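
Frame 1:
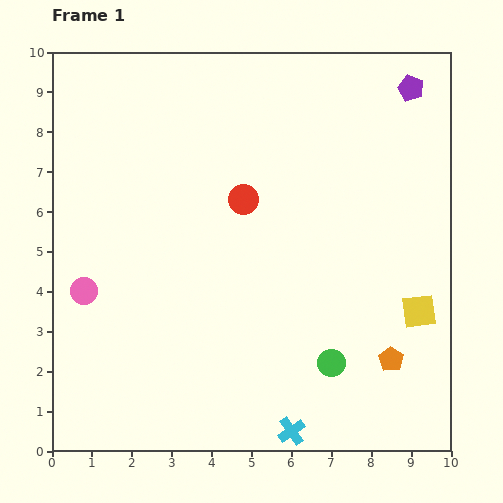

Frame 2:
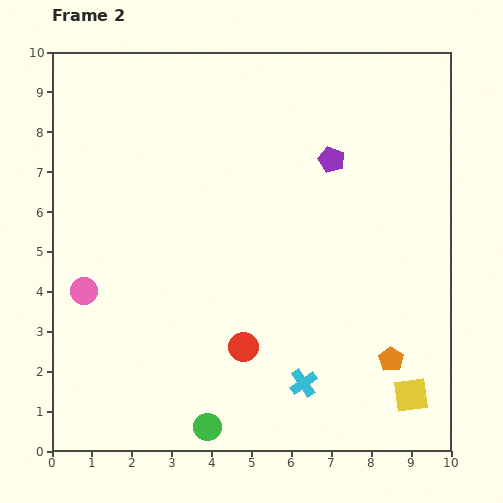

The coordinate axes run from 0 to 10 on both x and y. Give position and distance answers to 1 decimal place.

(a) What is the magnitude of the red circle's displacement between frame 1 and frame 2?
3.7

The red circle moved from (4.8, 6.3) to (4.8, 2.6), a distance of √(0.0² + 3.7²) ≈ 3.7.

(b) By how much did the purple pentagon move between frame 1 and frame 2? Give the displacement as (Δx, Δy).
(-2.0, -1.8)

The purple pentagon was at (9.0, 9.1) in frame 1 and (7.0, 7.3) in frame 2.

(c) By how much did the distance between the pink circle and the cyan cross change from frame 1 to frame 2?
-0.3

Distance in frame 1: 6.3. Distance in frame 2: 6.0.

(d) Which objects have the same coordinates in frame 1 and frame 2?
the pink circle, the orange pentagon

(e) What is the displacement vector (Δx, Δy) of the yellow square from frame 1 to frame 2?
(-0.2, -2.1)

The yellow square was at (9.2, 3.5) in frame 1 and (9.0, 1.4) in frame 2.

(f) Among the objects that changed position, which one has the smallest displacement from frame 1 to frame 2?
the cyan cross

(moved 1.2)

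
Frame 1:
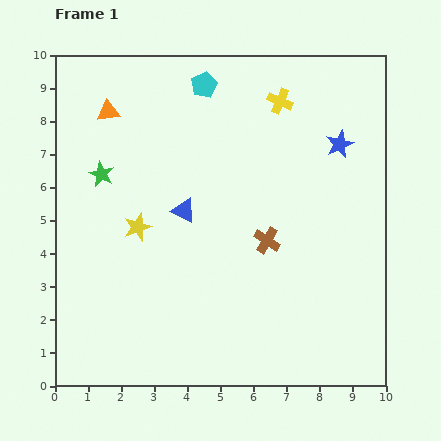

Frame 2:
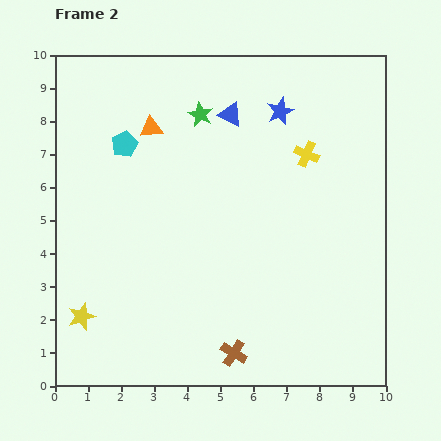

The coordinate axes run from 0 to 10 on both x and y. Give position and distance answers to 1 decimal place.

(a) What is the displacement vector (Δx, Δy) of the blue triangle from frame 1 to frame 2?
(1.4, 2.9)

The blue triangle was at (3.9, 5.3) in frame 1 and (5.3, 8.2) in frame 2.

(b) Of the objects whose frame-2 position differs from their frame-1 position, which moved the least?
the orange triangle

(moved 1.4)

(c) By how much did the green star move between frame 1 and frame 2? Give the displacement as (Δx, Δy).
(3.0, 1.8)

The green star was at (1.4, 6.4) in frame 1 and (4.4, 8.2) in frame 2.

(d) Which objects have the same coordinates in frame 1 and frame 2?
none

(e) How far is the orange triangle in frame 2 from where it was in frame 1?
1.4

The orange triangle moved from (1.6, 8.3) to (2.9, 7.8), a distance of √(1.3² + 0.5²) ≈ 1.4.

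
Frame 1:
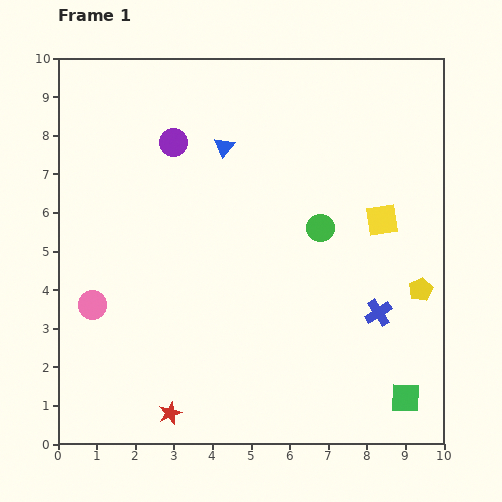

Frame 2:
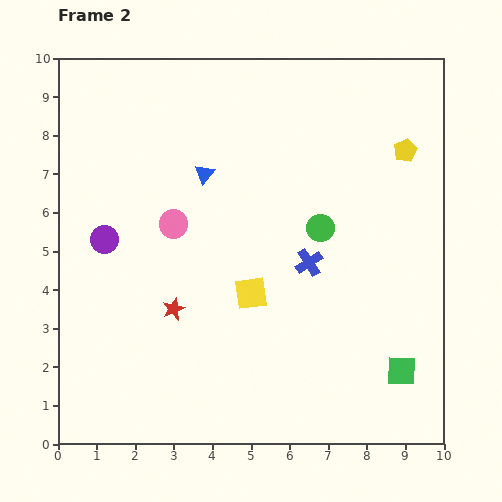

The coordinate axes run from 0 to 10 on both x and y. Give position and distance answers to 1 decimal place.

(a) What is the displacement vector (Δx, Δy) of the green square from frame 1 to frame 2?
(-0.1, 0.7)

The green square was at (9.0, 1.2) in frame 1 and (8.9, 1.9) in frame 2.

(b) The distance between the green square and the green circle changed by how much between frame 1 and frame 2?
-0.6

Distance in frame 1: 4.9. Distance in frame 2: 4.3.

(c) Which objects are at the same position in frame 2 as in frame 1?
the green circle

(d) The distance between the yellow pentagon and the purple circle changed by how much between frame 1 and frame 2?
+0.7

Distance in frame 1: 7.4. Distance in frame 2: 8.1.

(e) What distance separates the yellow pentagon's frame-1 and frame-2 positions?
3.6

The yellow pentagon moved from (9.4, 4.0) to (9.0, 7.6), a distance of √(0.4² + 3.6²) ≈ 3.6.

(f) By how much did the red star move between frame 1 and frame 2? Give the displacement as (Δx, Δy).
(0.1, 2.7)

The red star was at (2.9, 0.8) in frame 1 and (3.0, 3.5) in frame 2.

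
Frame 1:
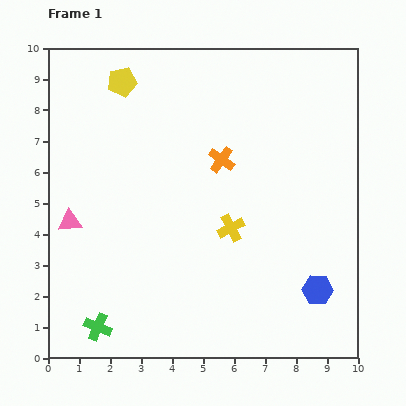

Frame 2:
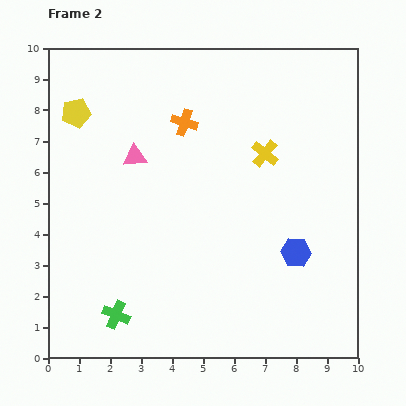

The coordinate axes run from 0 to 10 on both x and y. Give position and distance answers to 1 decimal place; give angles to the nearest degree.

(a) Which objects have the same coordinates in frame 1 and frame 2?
none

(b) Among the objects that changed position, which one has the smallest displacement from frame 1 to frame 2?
the green cross

(moved 0.7)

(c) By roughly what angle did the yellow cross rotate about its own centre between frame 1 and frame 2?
24° counter-clockwise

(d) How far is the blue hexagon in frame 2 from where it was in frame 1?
1.4

The blue hexagon moved from (8.7, 2.2) to (8.0, 3.4), a distance of √(0.7² + 1.2²) ≈ 1.4.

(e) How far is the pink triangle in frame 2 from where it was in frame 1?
3.0

The pink triangle moved from (0.7, 4.4) to (2.8, 6.5), a distance of √(2.1² + 2.1²) ≈ 3.0.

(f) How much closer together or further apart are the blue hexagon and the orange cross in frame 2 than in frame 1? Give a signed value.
+0.3

Distance in frame 1: 5.2. Distance in frame 2: 5.5.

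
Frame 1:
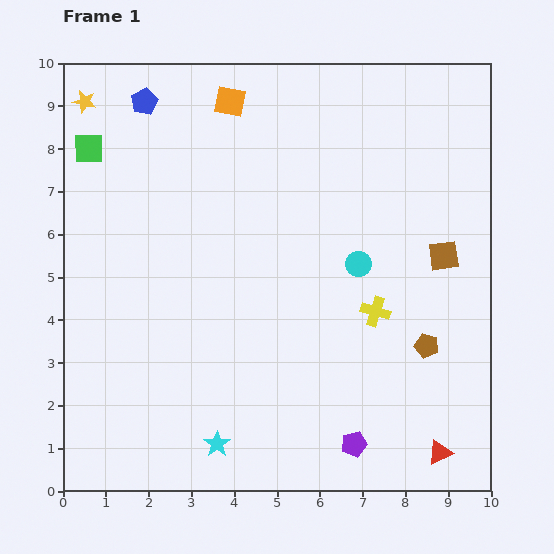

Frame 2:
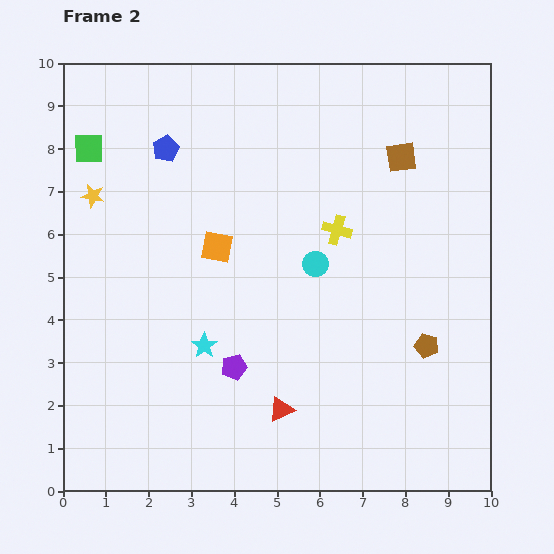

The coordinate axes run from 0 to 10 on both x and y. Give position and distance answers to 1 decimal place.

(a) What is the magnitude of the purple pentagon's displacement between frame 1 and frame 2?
3.3

The purple pentagon moved from (6.8, 1.1) to (4.0, 2.9), a distance of √(2.8² + 1.8²) ≈ 3.3.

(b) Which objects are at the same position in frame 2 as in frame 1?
the brown pentagon, the green square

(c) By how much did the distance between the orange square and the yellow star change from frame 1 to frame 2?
-0.3

Distance in frame 1: 3.4. Distance in frame 2: 3.1.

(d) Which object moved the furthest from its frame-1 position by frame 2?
the red triangle

(moved 3.8; next 3.4)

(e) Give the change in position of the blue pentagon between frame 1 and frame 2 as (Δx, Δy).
(0.5, -1.1)

The blue pentagon was at (1.9, 9.1) in frame 1 and (2.4, 8.0) in frame 2.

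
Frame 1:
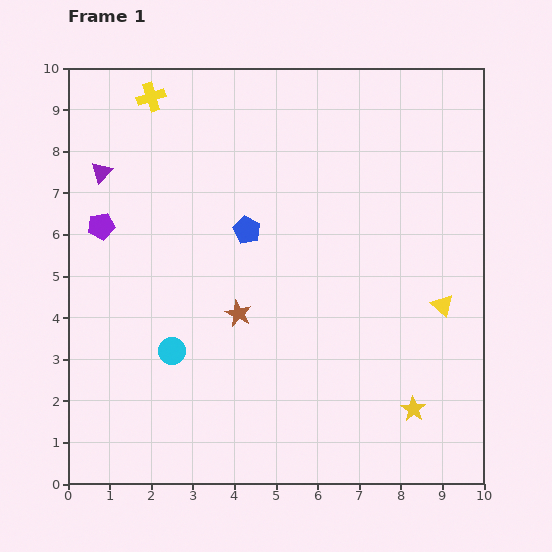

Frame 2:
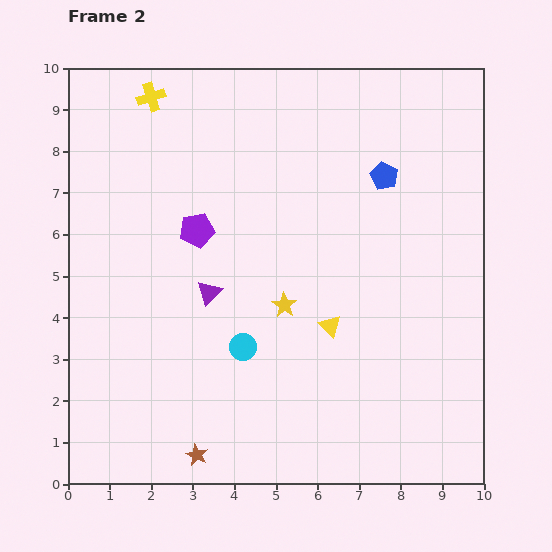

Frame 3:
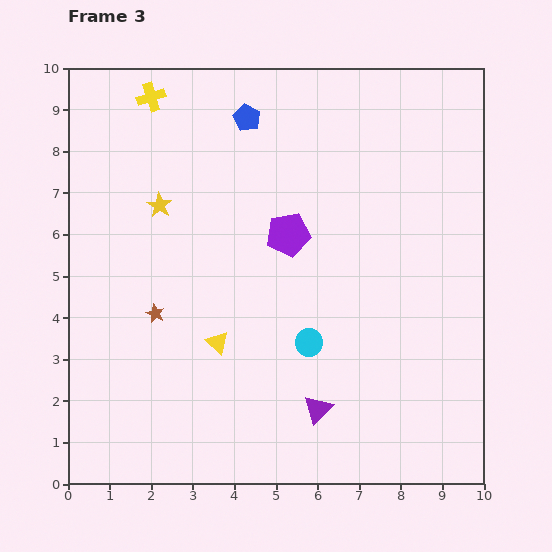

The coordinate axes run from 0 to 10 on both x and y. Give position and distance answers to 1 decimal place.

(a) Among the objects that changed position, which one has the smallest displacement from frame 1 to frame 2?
the cyan circle

(moved 1.7)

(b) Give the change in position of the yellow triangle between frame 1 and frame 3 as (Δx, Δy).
(-5.4, -0.9)

The yellow triangle was at (9.0, 4.3) in frame 1 and (3.6, 3.4) in frame 3.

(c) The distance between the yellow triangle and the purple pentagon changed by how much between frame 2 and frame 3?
-0.8

Distance in frame 2: 3.9. Distance in frame 3: 3.1.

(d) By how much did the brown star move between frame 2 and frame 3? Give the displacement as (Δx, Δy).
(-1.0, 3.4)

The brown star was at (3.1, 0.7) in frame 2 and (2.1, 4.1) in frame 3.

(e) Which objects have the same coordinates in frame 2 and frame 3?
the yellow cross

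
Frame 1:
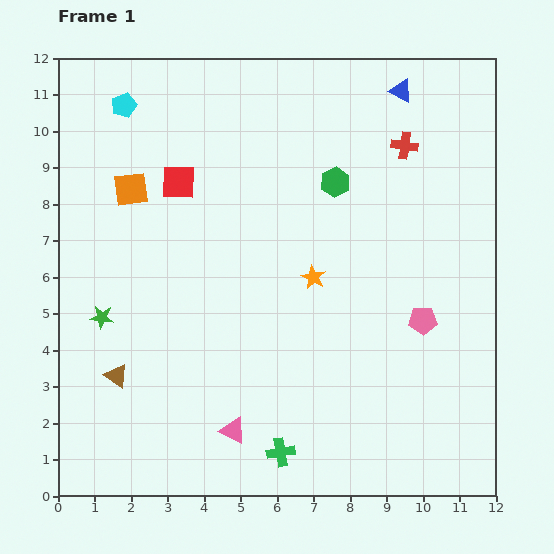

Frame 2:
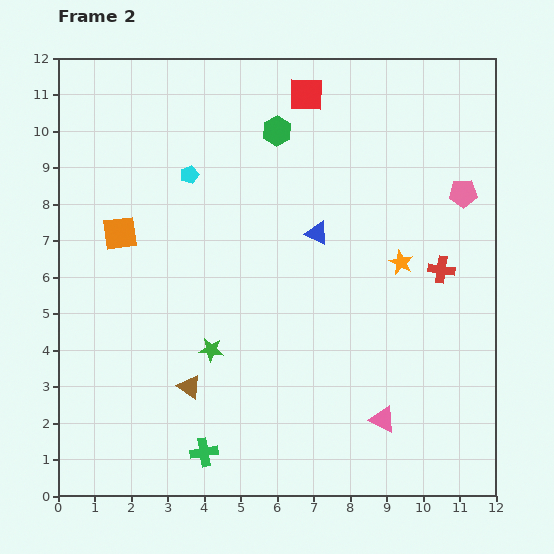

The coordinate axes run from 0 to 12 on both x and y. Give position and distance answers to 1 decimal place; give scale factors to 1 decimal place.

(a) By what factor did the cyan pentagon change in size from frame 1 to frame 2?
0.7×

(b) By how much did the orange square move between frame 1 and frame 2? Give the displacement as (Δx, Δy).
(-0.3, -1.2)

The orange square was at (2.0, 8.4) in frame 1 and (1.7, 7.2) in frame 2.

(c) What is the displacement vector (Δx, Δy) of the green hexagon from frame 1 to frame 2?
(-1.6, 1.4)

The green hexagon was at (7.6, 8.6) in frame 1 and (6.0, 10.0) in frame 2.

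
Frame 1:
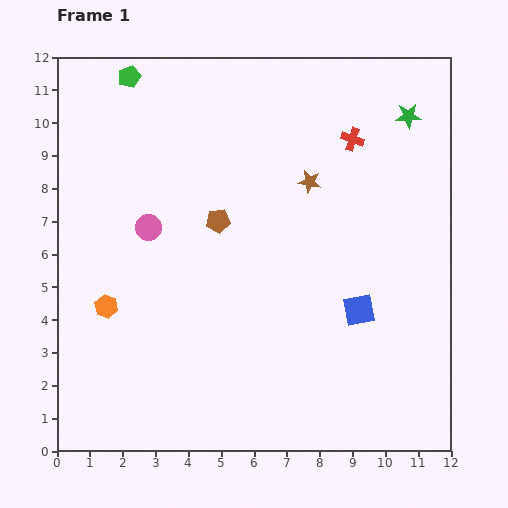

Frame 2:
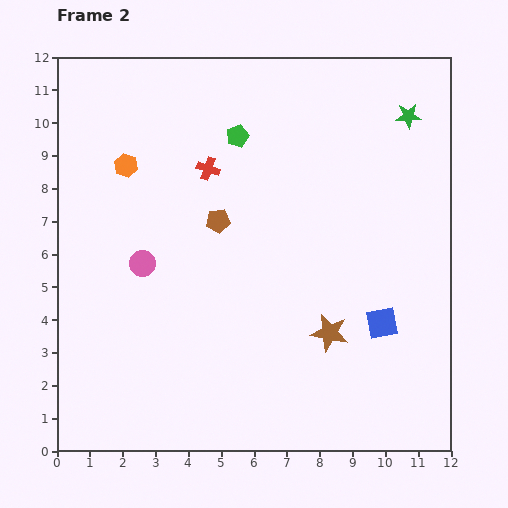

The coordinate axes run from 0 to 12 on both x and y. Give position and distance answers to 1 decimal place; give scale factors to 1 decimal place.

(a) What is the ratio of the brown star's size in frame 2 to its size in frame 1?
1.7×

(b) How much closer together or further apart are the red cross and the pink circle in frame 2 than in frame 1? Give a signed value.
-3.3

Distance in frame 1: 6.8. Distance in frame 2: 3.5.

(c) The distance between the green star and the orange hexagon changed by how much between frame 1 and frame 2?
-2.2

Distance in frame 1: 10.9. Distance in frame 2: 8.7.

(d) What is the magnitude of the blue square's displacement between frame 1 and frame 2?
0.8

The blue square moved from (9.2, 4.3) to (9.9, 3.9), a distance of √(0.7² + 0.4²) ≈ 0.8.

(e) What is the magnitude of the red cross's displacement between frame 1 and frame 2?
4.5

The red cross moved from (9.0, 9.5) to (4.6, 8.6), a distance of √(4.4² + 0.9²) ≈ 4.5.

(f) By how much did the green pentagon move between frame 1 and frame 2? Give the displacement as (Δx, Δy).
(3.3, -1.8)

The green pentagon was at (2.2, 11.4) in frame 1 and (5.5, 9.6) in frame 2.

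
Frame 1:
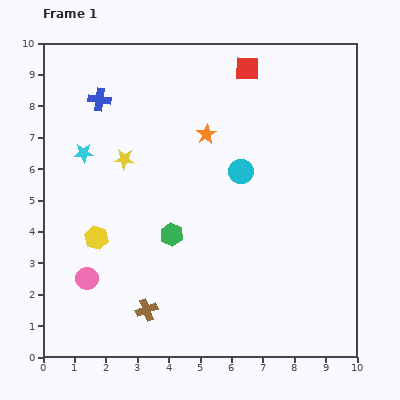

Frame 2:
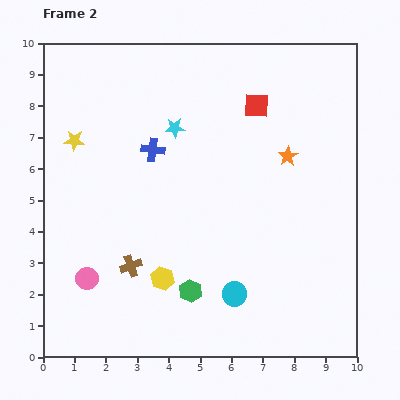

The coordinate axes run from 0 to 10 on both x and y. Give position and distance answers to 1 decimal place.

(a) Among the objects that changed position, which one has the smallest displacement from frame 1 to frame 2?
the red square

(moved 1.2)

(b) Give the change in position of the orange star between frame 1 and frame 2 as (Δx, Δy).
(2.6, -0.7)

The orange star was at (5.2, 7.1) in frame 1 and (7.8, 6.4) in frame 2.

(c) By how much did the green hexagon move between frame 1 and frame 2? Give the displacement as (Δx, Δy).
(0.6, -1.8)

The green hexagon was at (4.1, 3.9) in frame 1 and (4.7, 2.1) in frame 2.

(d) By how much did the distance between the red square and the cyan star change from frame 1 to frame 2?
-3.2

Distance in frame 1: 5.9. Distance in frame 2: 2.7.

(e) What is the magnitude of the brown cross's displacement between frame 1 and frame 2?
1.5

The brown cross moved from (3.3, 1.5) to (2.8, 2.9), a distance of √(0.5² + 1.4²) ≈ 1.5.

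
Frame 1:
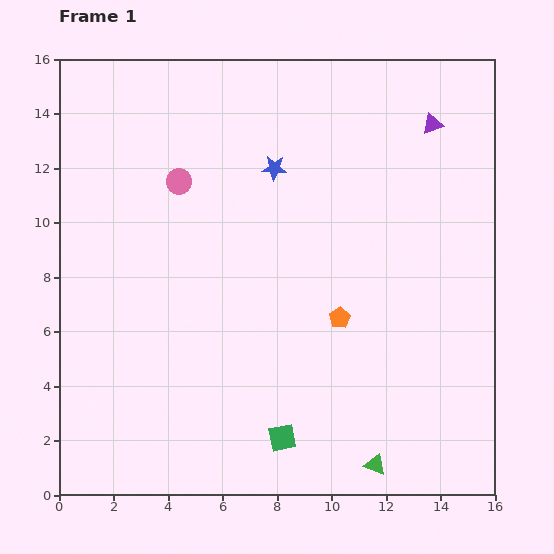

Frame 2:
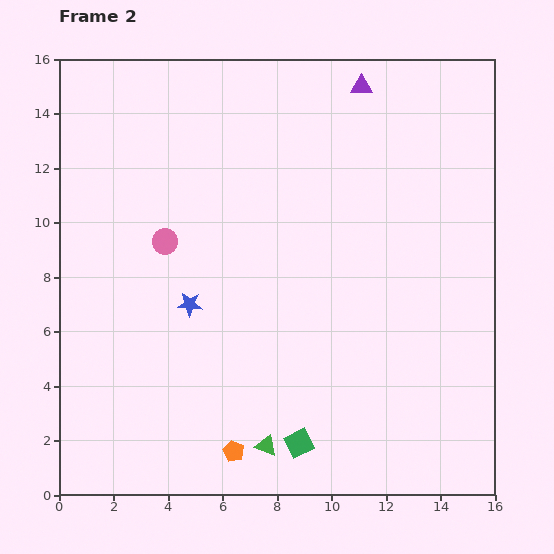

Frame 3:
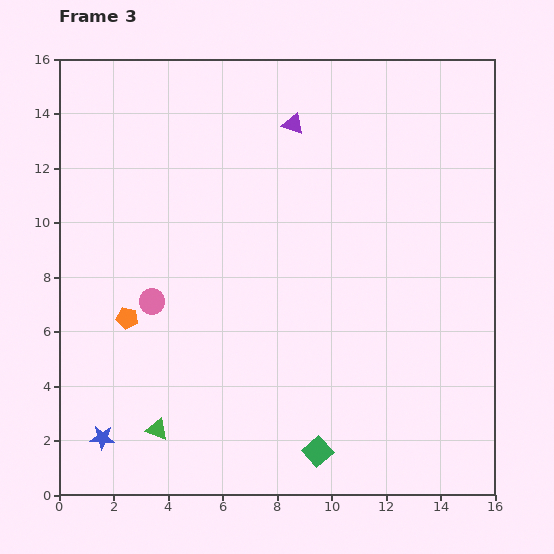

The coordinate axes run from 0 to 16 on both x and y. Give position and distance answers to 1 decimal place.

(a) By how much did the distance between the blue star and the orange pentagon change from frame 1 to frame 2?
-0.4

Distance in frame 1: 6.0. Distance in frame 2: 5.6.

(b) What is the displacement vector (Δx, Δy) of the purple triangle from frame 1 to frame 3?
(-5.1, 0.0)

The purple triangle was at (13.7, 13.6) in frame 1 and (8.6, 13.6) in frame 3.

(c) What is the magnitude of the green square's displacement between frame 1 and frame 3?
1.4

The green square moved from (8.2, 2.1) to (9.5, 1.6), a distance of √(1.3² + 0.5²) ≈ 1.4.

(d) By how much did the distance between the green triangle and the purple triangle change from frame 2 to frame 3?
-1.4

Distance in frame 2: 13.7. Distance in frame 3: 12.3.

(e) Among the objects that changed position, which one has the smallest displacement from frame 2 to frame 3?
the green square

(moved 0.8)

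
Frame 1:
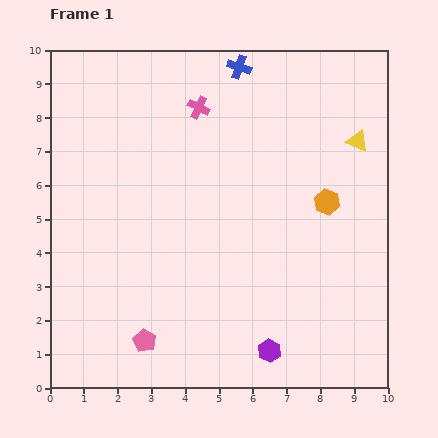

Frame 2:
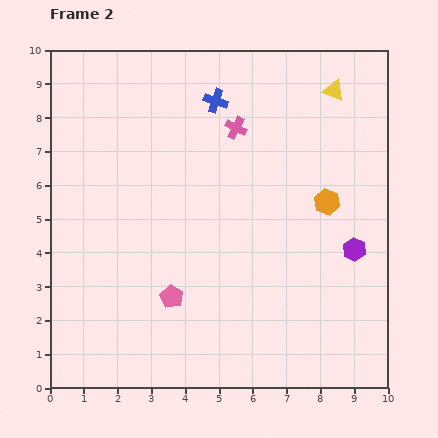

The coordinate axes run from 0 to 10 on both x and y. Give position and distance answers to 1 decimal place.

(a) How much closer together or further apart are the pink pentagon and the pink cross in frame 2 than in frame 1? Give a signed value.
-1.8

Distance in frame 1: 7.1. Distance in frame 2: 5.3.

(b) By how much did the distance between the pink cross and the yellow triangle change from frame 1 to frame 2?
-1.7

Distance in frame 1: 4.8. Distance in frame 2: 3.1.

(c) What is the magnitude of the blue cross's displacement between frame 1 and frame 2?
1.2

The blue cross moved from (5.6, 9.5) to (4.9, 8.5), a distance of √(0.7² + 1.0²) ≈ 1.2.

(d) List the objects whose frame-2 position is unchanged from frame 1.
the orange hexagon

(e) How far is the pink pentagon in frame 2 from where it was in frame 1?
1.5

The pink pentagon moved from (2.8, 1.4) to (3.6, 2.7), a distance of √(0.8² + 1.3²) ≈ 1.5.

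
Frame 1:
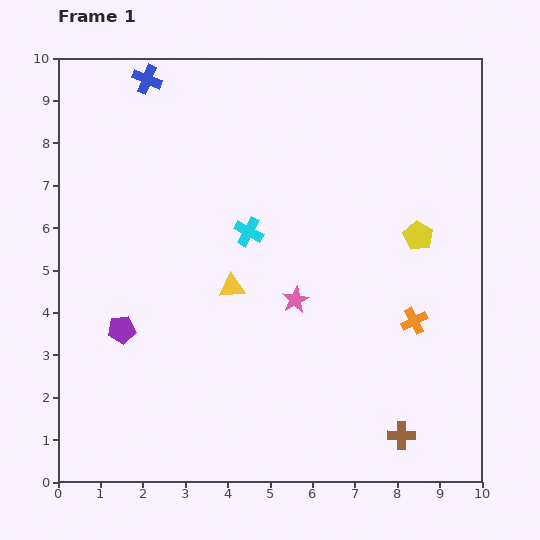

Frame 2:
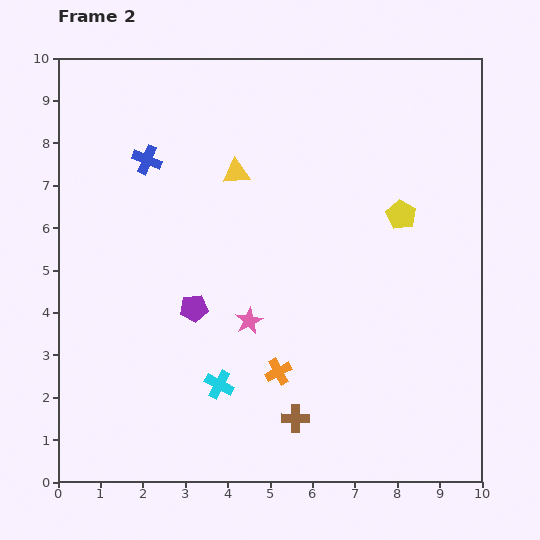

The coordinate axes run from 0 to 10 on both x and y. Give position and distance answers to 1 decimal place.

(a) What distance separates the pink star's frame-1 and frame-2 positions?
1.2

The pink star moved from (5.6, 4.3) to (4.5, 3.8), a distance of √(1.1² + 0.5²) ≈ 1.2.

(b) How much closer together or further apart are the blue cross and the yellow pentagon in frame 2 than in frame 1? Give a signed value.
-1.3

Distance in frame 1: 7.4. Distance in frame 2: 6.1.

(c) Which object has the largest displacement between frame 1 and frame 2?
the cyan cross

(moved 3.7; next 3.4)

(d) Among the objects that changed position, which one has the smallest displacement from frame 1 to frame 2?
the yellow pentagon

(moved 0.6)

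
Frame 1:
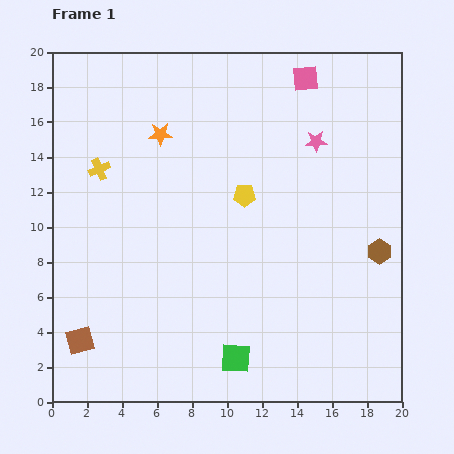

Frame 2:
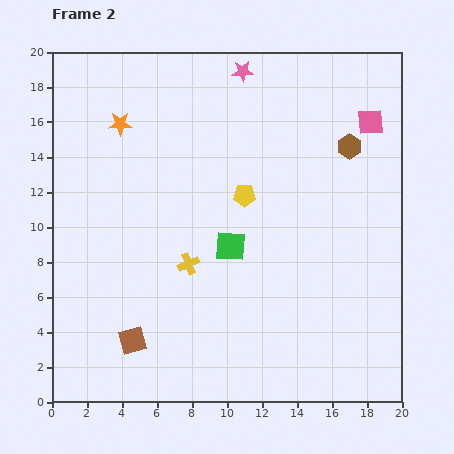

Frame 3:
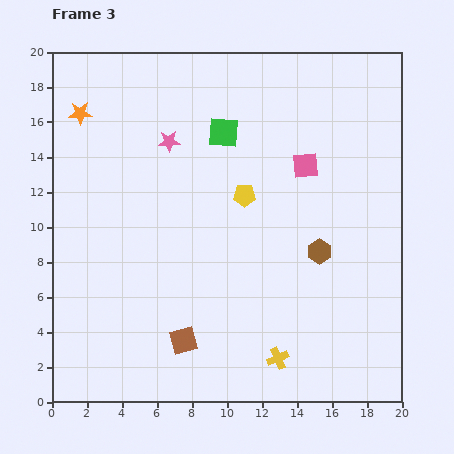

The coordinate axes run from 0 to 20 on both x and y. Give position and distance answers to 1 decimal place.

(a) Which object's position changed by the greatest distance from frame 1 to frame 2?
the yellow cross

(moved 7.4; next 6.4)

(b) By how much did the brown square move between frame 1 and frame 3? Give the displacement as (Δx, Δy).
(5.9, 0.0)

The brown square was at (1.6, 3.5) in frame 1 and (7.5, 3.5) in frame 3.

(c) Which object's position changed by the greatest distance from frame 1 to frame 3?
the yellow cross

(moved 14.9; next 12.9)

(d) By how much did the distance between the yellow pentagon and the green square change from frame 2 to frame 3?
+0.8

Distance in frame 2: 3.0. Distance in frame 3: 3.8.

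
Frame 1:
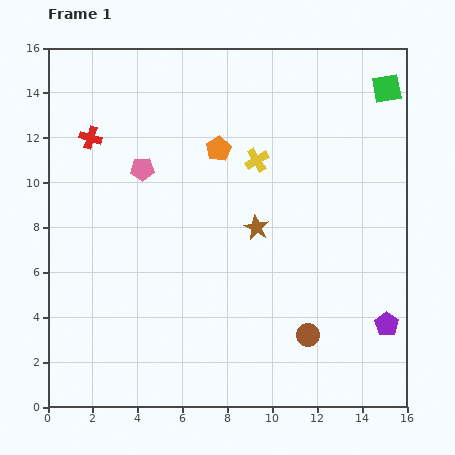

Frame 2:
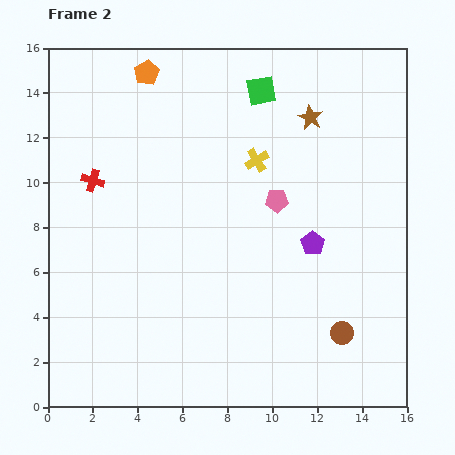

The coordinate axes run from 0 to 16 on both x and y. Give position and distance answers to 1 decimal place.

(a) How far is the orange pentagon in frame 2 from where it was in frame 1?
4.7

The orange pentagon moved from (7.6, 11.5) to (4.4, 14.9), a distance of √(3.2² + 3.4²) ≈ 4.7.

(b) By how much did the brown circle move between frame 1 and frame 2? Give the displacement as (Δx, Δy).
(1.5, 0.1)

The brown circle was at (11.6, 3.2) in frame 1 and (13.1, 3.3) in frame 2.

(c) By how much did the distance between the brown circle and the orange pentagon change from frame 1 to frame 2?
+5.3

Distance in frame 1: 9.2. Distance in frame 2: 14.5.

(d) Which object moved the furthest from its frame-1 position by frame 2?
the pink pentagon

(moved 6.2; next 5.6)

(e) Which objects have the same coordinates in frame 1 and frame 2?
the yellow cross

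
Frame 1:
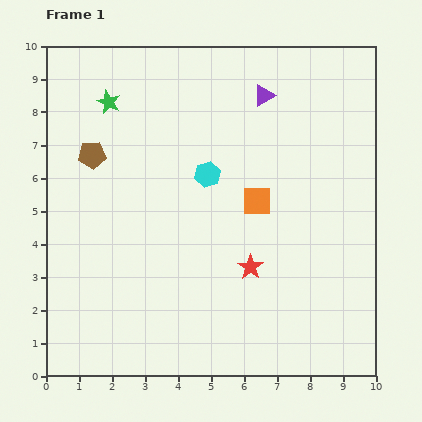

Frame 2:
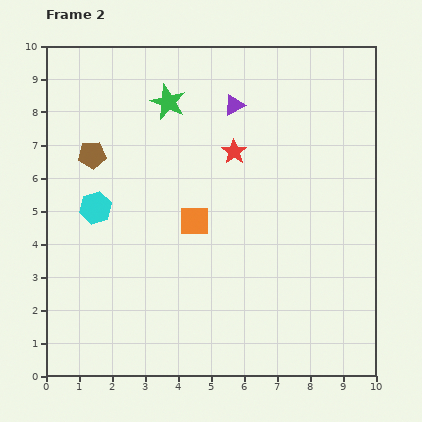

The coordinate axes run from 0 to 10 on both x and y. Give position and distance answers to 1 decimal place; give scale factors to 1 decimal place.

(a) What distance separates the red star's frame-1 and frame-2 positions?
3.5

The red star moved from (6.2, 3.3) to (5.7, 6.8), a distance of √(0.5² + 3.5²) ≈ 3.5.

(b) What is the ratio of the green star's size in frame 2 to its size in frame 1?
1.5×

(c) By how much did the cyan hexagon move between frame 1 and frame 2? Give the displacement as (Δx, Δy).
(-3.4, -1.0)

The cyan hexagon was at (4.9, 6.1) in frame 1 and (1.5, 5.1) in frame 2.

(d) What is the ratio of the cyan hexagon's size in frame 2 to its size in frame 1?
1.3×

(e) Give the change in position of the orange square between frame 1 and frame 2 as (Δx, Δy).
(-1.9, -0.6)

The orange square was at (6.4, 5.3) in frame 1 and (4.5, 4.7) in frame 2.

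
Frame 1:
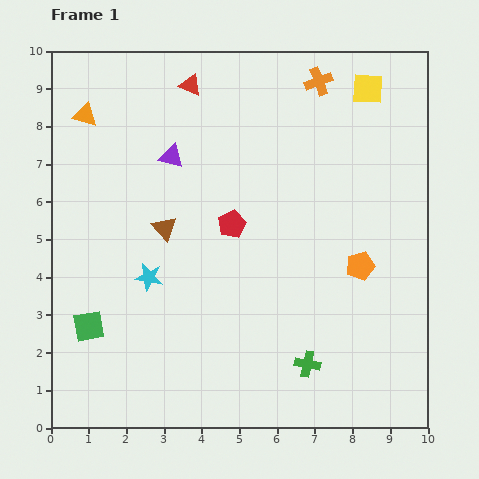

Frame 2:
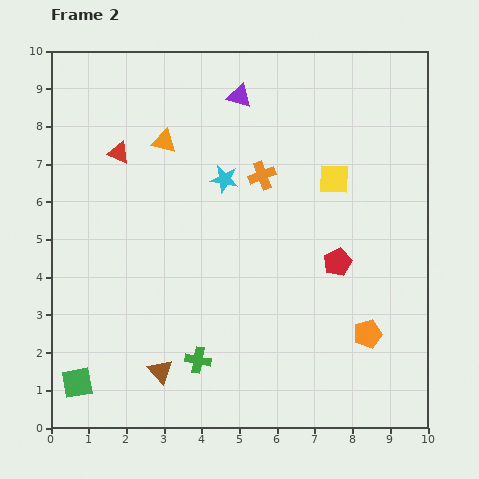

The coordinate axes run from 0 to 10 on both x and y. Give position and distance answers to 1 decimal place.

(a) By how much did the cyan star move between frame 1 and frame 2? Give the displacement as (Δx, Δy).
(2.0, 2.6)

The cyan star was at (2.6, 4.0) in frame 1 and (4.6, 6.6) in frame 2.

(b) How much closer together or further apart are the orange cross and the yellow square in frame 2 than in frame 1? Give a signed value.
+0.6

Distance in frame 1: 1.3. Distance in frame 2: 1.9.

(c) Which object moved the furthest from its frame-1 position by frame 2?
the brown triangle

(moved 3.8; next 3.3)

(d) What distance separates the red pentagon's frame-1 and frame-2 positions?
3.0

The red pentagon moved from (4.8, 5.4) to (7.6, 4.4), a distance of √(2.8² + 1.0²) ≈ 3.0.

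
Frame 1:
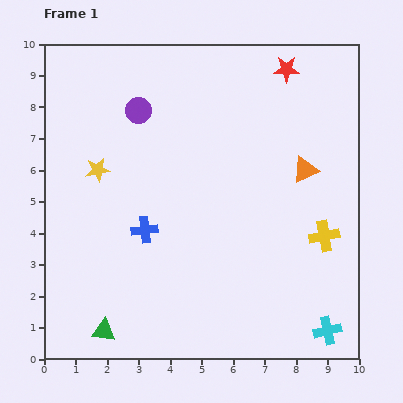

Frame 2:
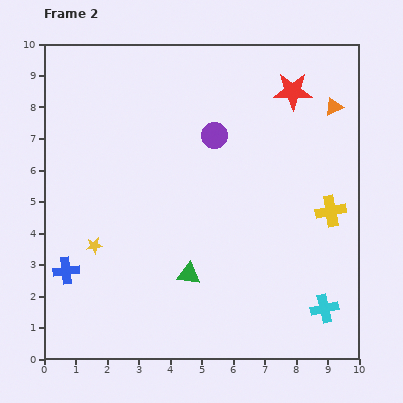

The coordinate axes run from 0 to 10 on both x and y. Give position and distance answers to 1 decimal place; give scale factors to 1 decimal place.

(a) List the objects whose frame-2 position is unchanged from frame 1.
none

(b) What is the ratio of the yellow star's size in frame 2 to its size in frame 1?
0.7×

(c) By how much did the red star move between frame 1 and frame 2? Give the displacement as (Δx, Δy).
(0.2, -0.7)

The red star was at (7.7, 9.2) in frame 1 and (7.9, 8.5) in frame 2.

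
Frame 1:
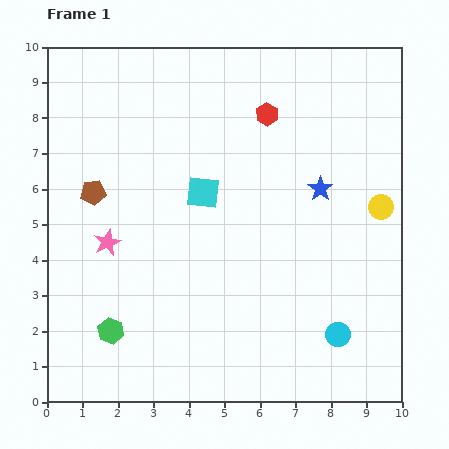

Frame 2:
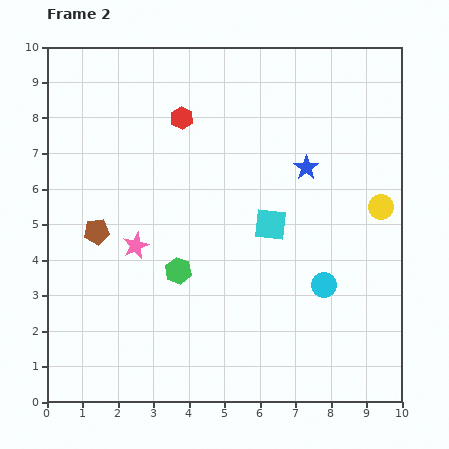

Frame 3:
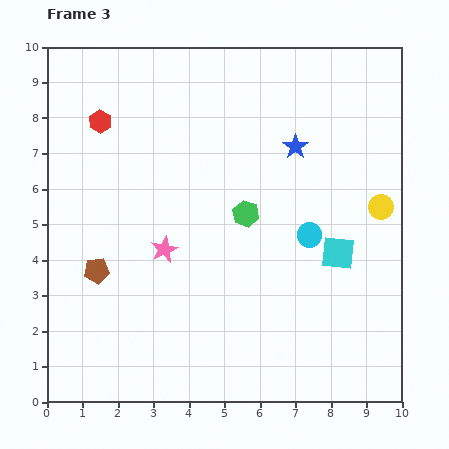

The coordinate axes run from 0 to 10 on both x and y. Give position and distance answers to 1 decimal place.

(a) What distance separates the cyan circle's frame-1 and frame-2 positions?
1.5

The cyan circle moved from (8.2, 1.9) to (7.8, 3.3), a distance of √(0.4² + 1.4²) ≈ 1.5.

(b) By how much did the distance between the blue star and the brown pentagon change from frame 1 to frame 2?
-0.2

Distance in frame 1: 6.4. Distance in frame 2: 6.2.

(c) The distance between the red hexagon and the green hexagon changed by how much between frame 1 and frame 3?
-2.6

Distance in frame 1: 7.5. Distance in frame 3: 4.9.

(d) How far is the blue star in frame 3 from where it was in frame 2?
0.7

The blue star moved from (7.3, 6.6) to (7.0, 7.2), a distance of √(0.3² + 0.6²) ≈ 0.7.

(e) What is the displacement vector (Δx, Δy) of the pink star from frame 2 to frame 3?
(0.8, -0.1)

The pink star was at (2.5, 4.4) in frame 2 and (3.3, 4.3) in frame 3.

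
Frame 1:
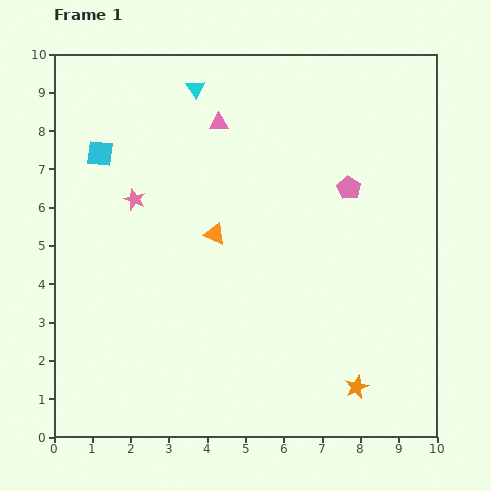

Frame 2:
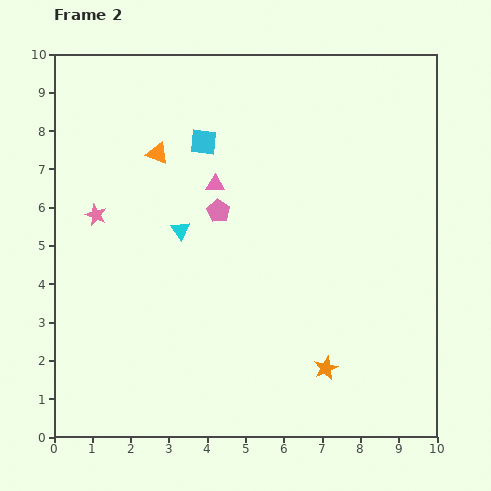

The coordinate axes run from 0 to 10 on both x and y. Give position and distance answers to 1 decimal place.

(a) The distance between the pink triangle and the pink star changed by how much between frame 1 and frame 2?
+0.2

Distance in frame 1: 3.0. Distance in frame 2: 3.2.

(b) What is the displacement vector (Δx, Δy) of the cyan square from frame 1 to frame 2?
(2.7, 0.3)

The cyan square was at (1.2, 7.4) in frame 1 and (3.9, 7.7) in frame 2.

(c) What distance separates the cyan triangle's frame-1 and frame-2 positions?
3.7

The cyan triangle moved from (3.7, 9.1) to (3.3, 5.4), a distance of √(0.4² + 3.7²) ≈ 3.7.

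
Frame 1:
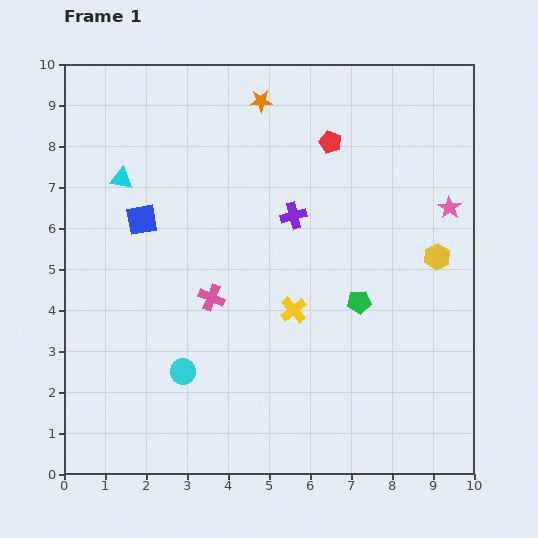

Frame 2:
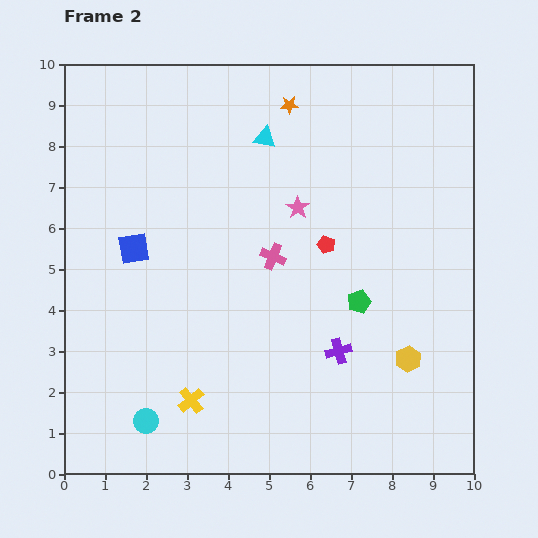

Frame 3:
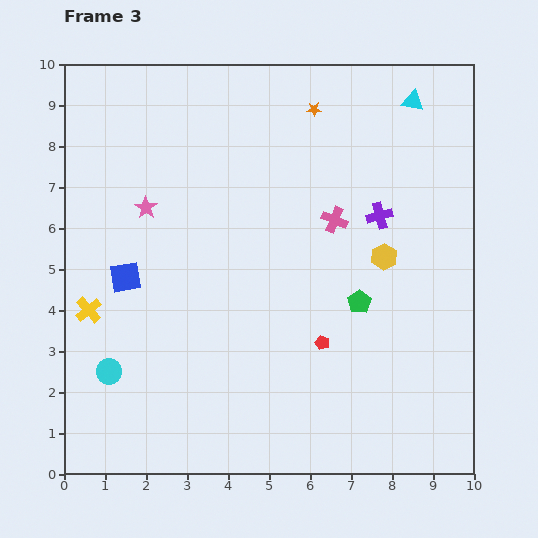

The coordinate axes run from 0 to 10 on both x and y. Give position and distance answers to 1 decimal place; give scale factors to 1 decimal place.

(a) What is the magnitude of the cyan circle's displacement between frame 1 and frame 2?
1.5

The cyan circle moved from (2.9, 2.5) to (2.0, 1.3), a distance of √(0.9² + 1.2²) ≈ 1.5.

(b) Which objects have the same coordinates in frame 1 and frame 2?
the green pentagon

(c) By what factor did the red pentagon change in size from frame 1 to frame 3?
0.6×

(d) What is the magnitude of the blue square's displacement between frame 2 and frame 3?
0.7

The blue square moved from (1.7, 5.5) to (1.5, 4.8), a distance of √(0.2² + 0.7²) ≈ 0.7.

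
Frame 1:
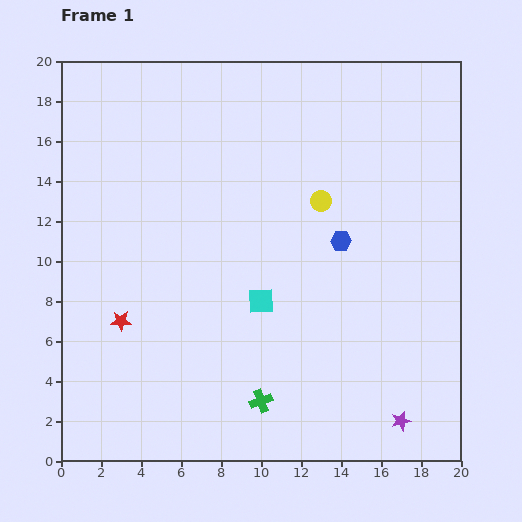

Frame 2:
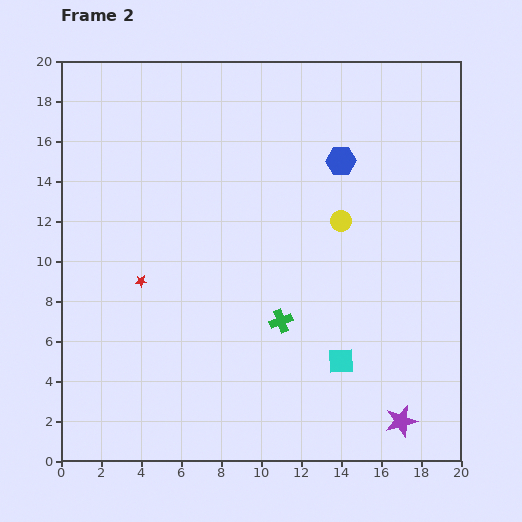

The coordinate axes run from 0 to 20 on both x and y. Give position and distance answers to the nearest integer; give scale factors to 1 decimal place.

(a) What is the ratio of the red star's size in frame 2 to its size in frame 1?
0.6×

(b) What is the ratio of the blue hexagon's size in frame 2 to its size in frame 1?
1.4×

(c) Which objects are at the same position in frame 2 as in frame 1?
the purple star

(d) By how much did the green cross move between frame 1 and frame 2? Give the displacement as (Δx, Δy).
(1, 4)

The green cross was at (10, 3) in frame 1 and (11, 7) in frame 2.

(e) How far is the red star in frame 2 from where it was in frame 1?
2

The red star moved from (3, 7) to (4, 9), a distance of √(1² + 2²) ≈ 2.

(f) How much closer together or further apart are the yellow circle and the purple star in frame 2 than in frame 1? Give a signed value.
-2

Distance in frame 1: 12. Distance in frame 2: 10.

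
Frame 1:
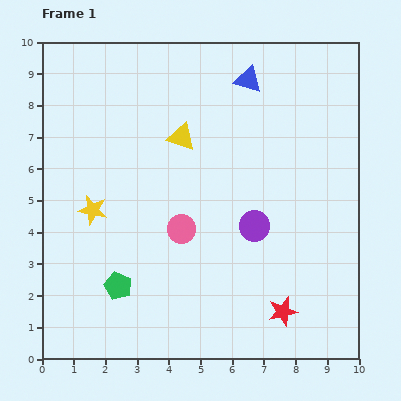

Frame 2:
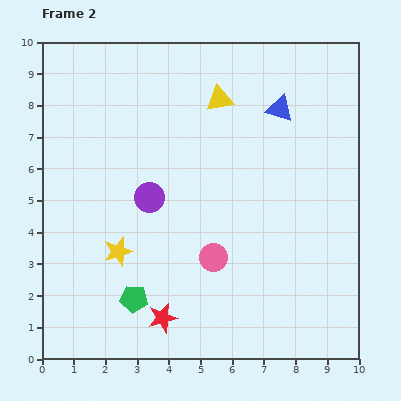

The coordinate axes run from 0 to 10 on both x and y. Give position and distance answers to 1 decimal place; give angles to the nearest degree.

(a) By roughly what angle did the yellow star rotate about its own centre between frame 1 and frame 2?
28° counter-clockwise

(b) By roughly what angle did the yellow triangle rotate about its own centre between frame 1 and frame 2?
30° counter-clockwise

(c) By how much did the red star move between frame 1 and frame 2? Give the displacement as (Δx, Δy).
(-3.8, -0.2)

The red star was at (7.6, 1.5) in frame 1 and (3.8, 1.3) in frame 2.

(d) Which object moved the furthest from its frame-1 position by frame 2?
the red star

(moved 3.8; next 3.4)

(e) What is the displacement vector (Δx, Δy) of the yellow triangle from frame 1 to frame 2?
(1.2, 1.2)

The yellow triangle was at (4.4, 7.0) in frame 1 and (5.6, 8.2) in frame 2.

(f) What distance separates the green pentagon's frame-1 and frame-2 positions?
0.6

The green pentagon moved from (2.4, 2.3) to (2.9, 1.9), a distance of √(0.5² + 0.4²) ≈ 0.6.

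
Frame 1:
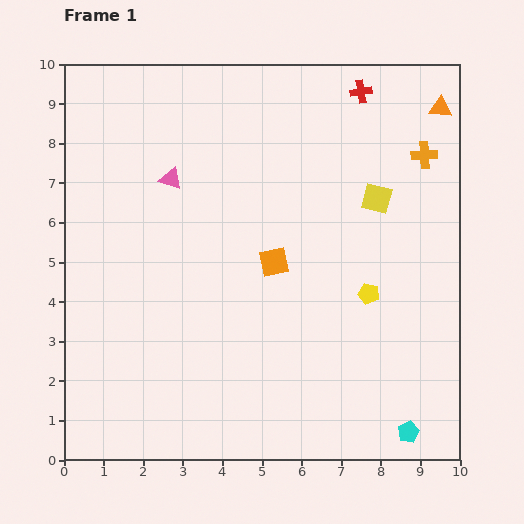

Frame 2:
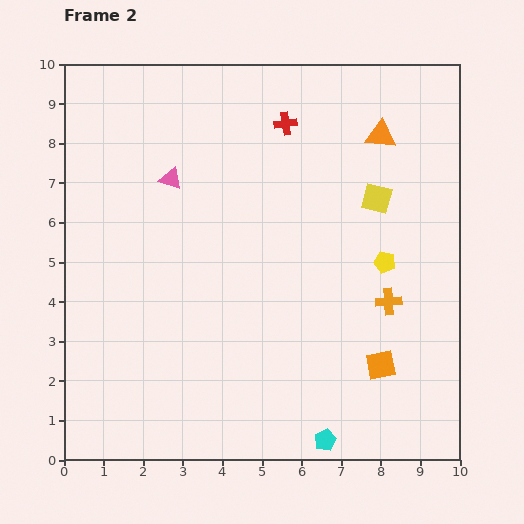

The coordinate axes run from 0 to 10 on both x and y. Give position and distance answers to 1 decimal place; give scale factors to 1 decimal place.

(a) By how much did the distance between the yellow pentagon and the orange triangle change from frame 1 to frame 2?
-1.8

Distance in frame 1: 5.0. Distance in frame 2: 3.2.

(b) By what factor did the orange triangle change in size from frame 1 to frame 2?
1.4×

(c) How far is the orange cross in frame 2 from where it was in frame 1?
3.8

The orange cross moved from (9.1, 7.7) to (8.2, 4.0), a distance of √(0.9² + 3.7²) ≈ 3.8.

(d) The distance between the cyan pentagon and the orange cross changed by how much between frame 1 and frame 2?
-3.2

Distance in frame 1: 7.0. Distance in frame 2: 3.8.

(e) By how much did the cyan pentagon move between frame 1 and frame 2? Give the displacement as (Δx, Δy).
(-2.1, -0.2)

The cyan pentagon was at (8.7, 0.7) in frame 1 and (6.6, 0.5) in frame 2.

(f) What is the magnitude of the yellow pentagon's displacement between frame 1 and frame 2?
0.9

The yellow pentagon moved from (7.7, 4.2) to (8.1, 5.0), a distance of √(0.4² + 0.8²) ≈ 0.9.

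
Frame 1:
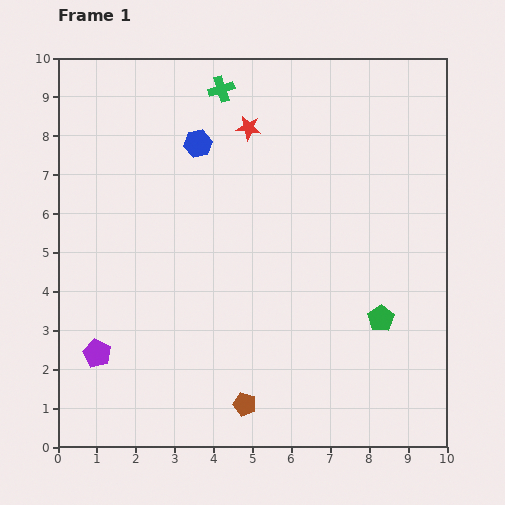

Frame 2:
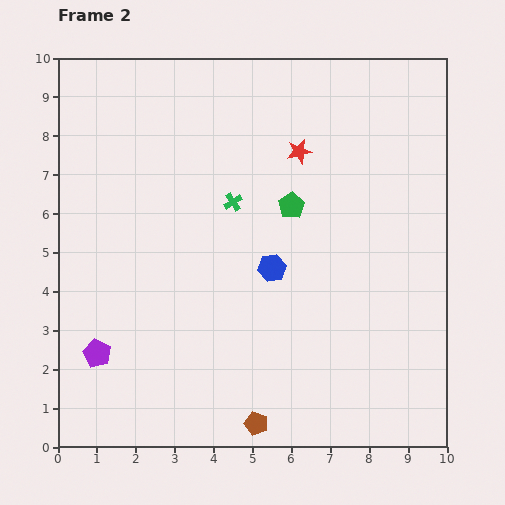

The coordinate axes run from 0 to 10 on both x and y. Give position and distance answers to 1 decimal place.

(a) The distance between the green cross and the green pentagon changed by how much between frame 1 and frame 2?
-5.7

Distance in frame 1: 7.2. Distance in frame 2: 1.5.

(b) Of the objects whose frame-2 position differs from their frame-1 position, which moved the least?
the brown pentagon

(moved 0.6)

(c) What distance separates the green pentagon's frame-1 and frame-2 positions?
3.7

The green pentagon moved from (8.3, 3.3) to (6.0, 6.2), a distance of √(2.3² + 2.9²) ≈ 3.7.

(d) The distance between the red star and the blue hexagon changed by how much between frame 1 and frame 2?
+1.7

Distance in frame 1: 1.4. Distance in frame 2: 3.1.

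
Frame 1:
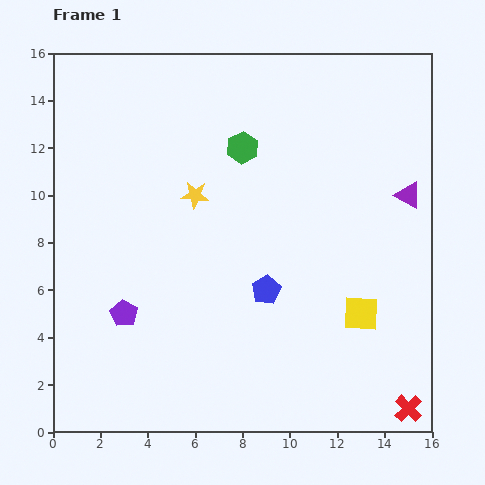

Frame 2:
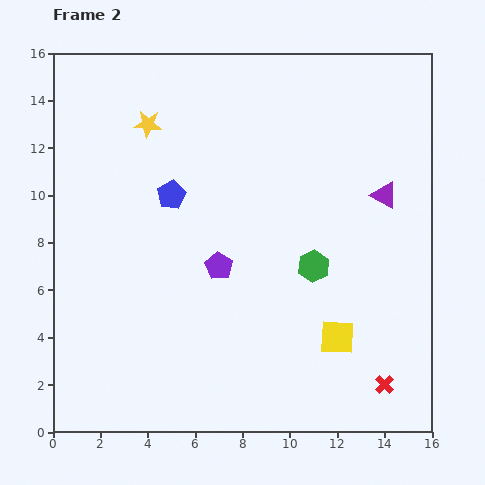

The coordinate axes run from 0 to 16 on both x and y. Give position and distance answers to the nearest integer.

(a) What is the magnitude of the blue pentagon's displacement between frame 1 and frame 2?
6

The blue pentagon moved from (9, 6) to (5, 10), a distance of √(4² + 4²) ≈ 6.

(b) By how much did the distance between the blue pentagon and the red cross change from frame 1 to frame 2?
+4

Distance in frame 1: 8. Distance in frame 2: 12.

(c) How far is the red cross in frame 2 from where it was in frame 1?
1

The red cross moved from (15, 1) to (14, 2), a distance of √(1² + 1²) ≈ 1.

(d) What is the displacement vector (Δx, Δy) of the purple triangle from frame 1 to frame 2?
(-1, 0)

The purple triangle was at (15, 10) in frame 1 and (14, 10) in frame 2.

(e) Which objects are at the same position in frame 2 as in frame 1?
none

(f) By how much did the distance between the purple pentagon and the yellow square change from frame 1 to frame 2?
-4

Distance in frame 1: 10. Distance in frame 2: 6.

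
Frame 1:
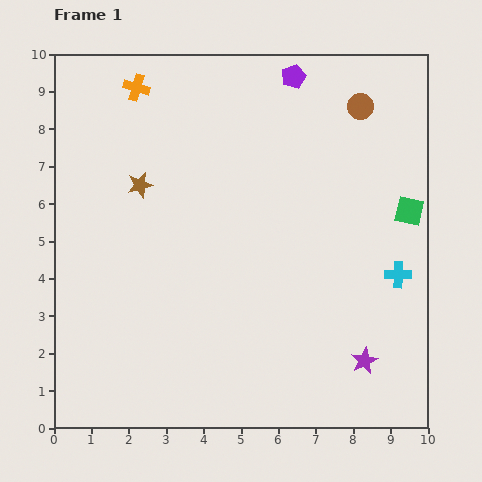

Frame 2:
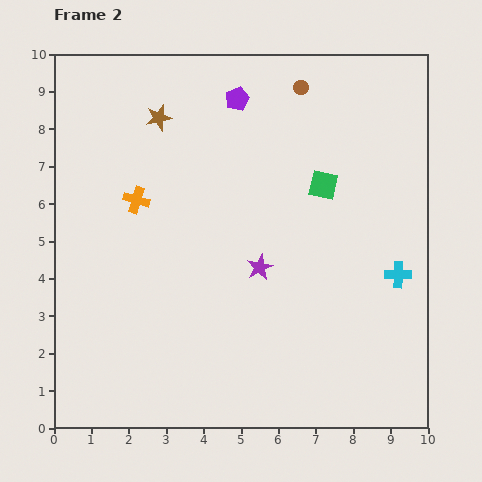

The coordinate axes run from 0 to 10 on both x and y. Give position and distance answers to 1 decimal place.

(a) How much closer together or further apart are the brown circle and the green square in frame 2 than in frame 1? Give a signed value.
-0.4

Distance in frame 1: 3.1. Distance in frame 2: 2.7.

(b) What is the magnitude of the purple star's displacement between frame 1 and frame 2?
3.8

The purple star moved from (8.3, 1.8) to (5.5, 4.3), a distance of √(2.8² + 2.5²) ≈ 3.8.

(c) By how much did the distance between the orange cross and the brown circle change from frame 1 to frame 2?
-0.7

Distance in frame 1: 6.0. Distance in frame 2: 5.3.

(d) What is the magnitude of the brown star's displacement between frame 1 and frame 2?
1.9

The brown star moved from (2.3, 6.5) to (2.8, 8.3), a distance of √(0.5² + 1.8²) ≈ 1.9.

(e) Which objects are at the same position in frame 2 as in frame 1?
the cyan cross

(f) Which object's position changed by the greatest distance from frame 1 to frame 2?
the purple star

(moved 3.8; next 3.0)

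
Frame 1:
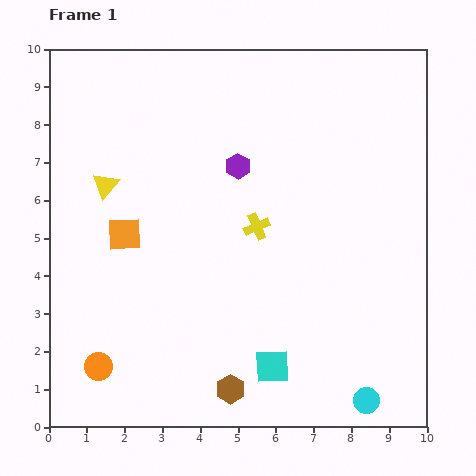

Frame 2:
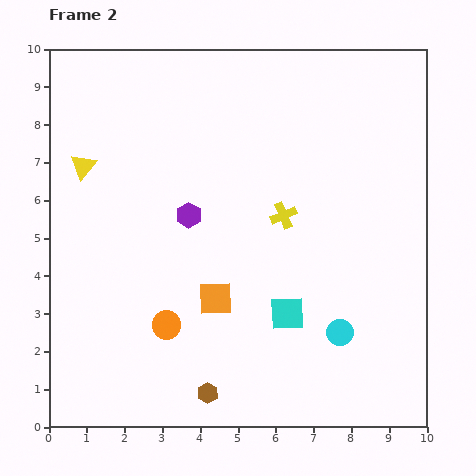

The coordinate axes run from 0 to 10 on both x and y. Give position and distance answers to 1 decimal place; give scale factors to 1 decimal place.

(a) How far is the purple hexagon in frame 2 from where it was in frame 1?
1.8

The purple hexagon moved from (5.0, 6.9) to (3.7, 5.6), a distance of √(1.3² + 1.3²) ≈ 1.8.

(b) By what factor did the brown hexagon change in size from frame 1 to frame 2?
0.7×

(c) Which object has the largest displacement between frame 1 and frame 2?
the orange square

(moved 2.9; next 2.1)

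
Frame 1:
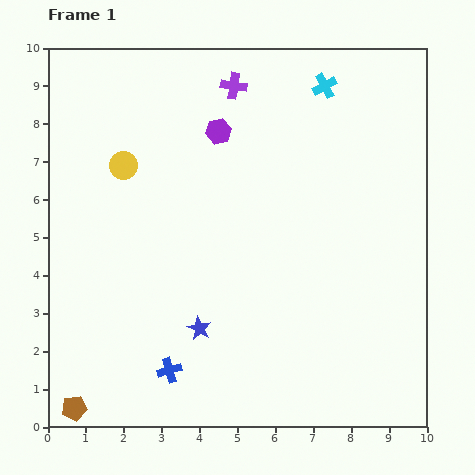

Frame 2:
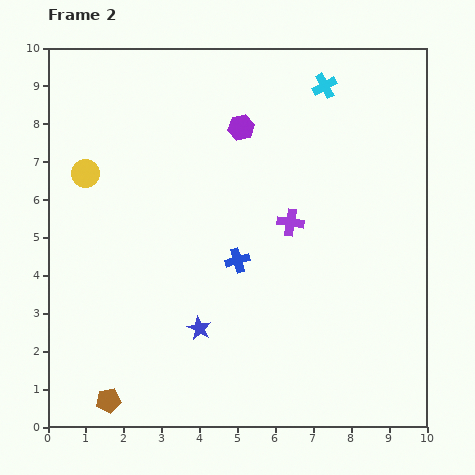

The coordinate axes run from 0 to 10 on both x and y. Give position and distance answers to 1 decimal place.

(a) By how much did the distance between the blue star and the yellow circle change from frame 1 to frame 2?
+0.4

Distance in frame 1: 4.7. Distance in frame 2: 5.1.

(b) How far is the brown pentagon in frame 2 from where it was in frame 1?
0.9

The brown pentagon moved from (0.7, 0.5) to (1.6, 0.7), a distance of √(0.9² + 0.2²) ≈ 0.9.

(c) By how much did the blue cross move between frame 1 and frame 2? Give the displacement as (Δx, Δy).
(1.8, 2.9)

The blue cross was at (3.2, 1.5) in frame 1 and (5.0, 4.4) in frame 2.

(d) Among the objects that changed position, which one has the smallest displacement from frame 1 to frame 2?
the purple hexagon

(moved 0.6)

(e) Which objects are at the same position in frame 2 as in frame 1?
the blue star, the cyan cross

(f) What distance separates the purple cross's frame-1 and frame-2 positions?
3.9

The purple cross moved from (4.9, 9.0) to (6.4, 5.4), a distance of √(1.5² + 3.6²) ≈ 3.9.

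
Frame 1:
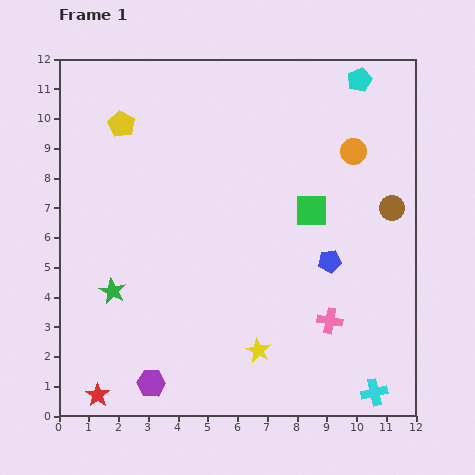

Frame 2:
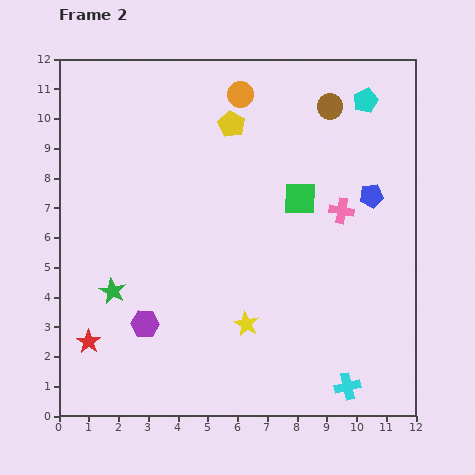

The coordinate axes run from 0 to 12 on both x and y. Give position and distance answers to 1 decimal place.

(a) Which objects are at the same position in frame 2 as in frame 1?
the green star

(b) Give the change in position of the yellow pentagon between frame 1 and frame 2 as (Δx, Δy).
(3.7, 0.0)

The yellow pentagon was at (2.1, 9.8) in frame 1 and (5.8, 9.8) in frame 2.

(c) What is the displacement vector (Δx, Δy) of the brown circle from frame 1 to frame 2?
(-2.1, 3.4)

The brown circle was at (11.2, 7.0) in frame 1 and (9.1, 10.4) in frame 2.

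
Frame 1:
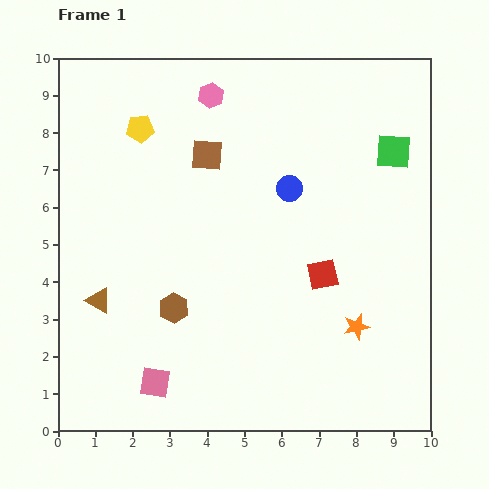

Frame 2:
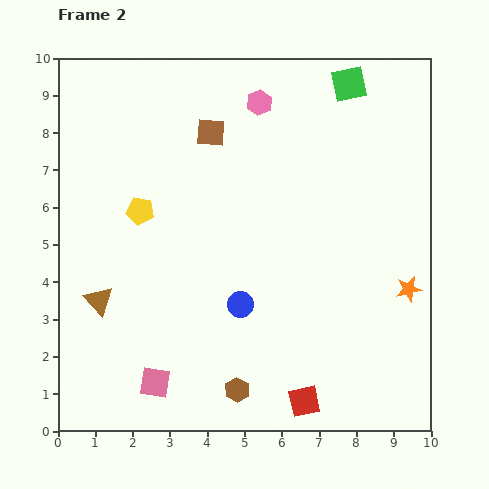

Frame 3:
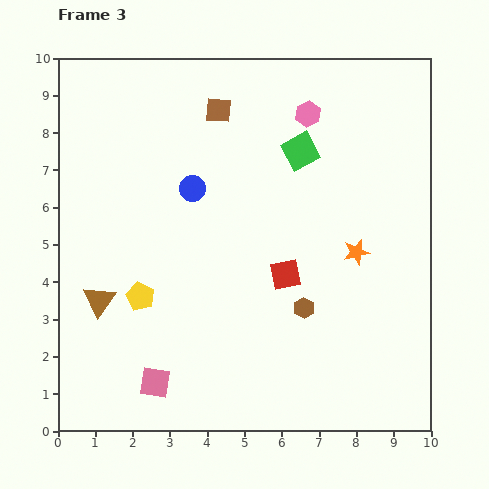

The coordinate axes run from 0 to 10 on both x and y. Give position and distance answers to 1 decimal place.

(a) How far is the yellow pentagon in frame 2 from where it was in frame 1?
2.2

The yellow pentagon moved from (2.2, 8.1) to (2.2, 5.9), a distance of √(0.0² + 2.2²) ≈ 2.2.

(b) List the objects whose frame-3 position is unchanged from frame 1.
the brown triangle, the pink square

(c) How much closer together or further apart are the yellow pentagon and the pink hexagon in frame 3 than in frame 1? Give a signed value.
+4.6

Distance in frame 1: 2.1. Distance in frame 3: 6.7.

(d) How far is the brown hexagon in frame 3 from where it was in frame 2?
2.8

The brown hexagon moved from (4.8, 1.1) to (6.6, 3.3), a distance of √(1.8² + 2.2²) ≈ 2.8.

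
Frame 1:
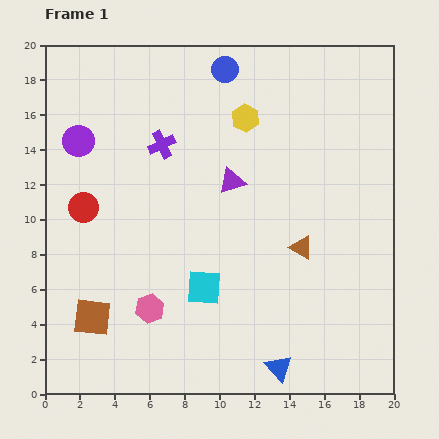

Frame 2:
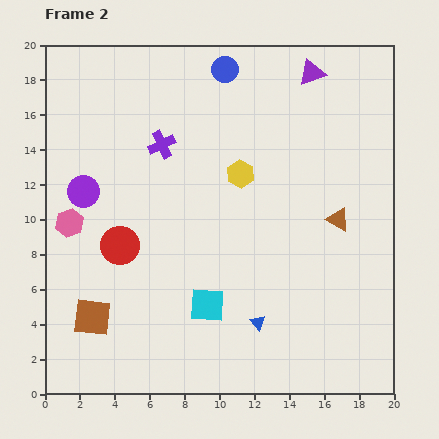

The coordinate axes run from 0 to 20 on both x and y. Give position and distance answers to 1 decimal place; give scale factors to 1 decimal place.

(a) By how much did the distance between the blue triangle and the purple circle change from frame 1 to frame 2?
-4.9

Distance in frame 1: 17.4. Distance in frame 2: 12.5.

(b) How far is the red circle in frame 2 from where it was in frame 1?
3.0

The red circle moved from (2.2, 10.7) to (4.3, 8.5), a distance of √(2.1² + 2.2²) ≈ 3.0.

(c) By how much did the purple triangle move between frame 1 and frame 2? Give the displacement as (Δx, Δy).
(4.6, 6.2)

The purple triangle was at (10.7, 12.2) in frame 1 and (15.3, 18.4) in frame 2.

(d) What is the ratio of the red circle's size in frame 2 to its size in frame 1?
1.3×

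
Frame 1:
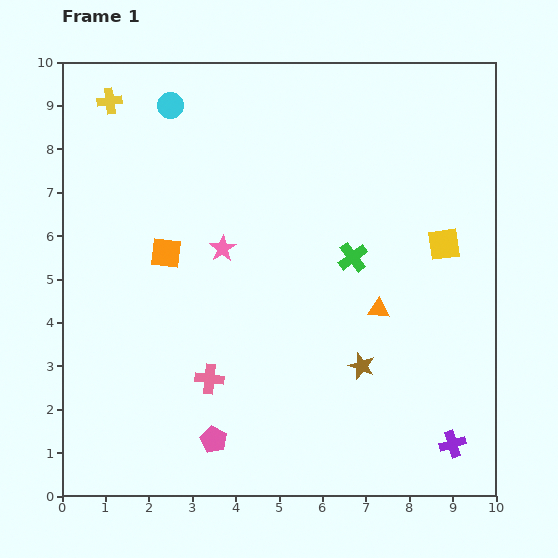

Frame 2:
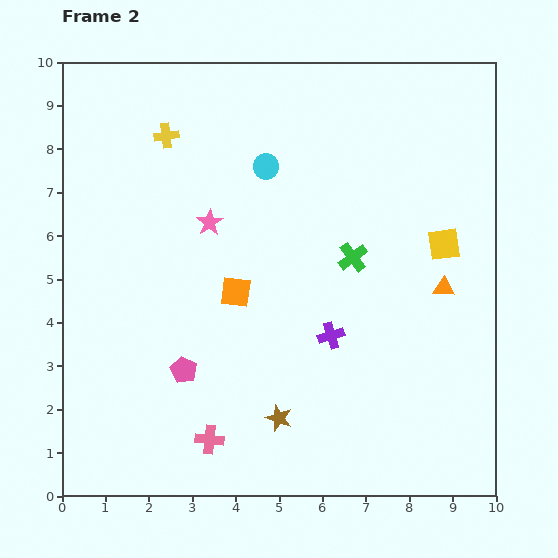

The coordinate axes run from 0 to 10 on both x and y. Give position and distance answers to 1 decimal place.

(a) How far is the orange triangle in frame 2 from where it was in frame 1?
1.6

The orange triangle moved from (7.3, 4.3) to (8.8, 4.8), a distance of √(1.5² + 0.5²) ≈ 1.6.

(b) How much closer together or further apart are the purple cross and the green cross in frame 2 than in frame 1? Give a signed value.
-3.0

Distance in frame 1: 4.9. Distance in frame 2: 1.9.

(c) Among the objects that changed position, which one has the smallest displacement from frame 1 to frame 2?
the pink star

(moved 0.7)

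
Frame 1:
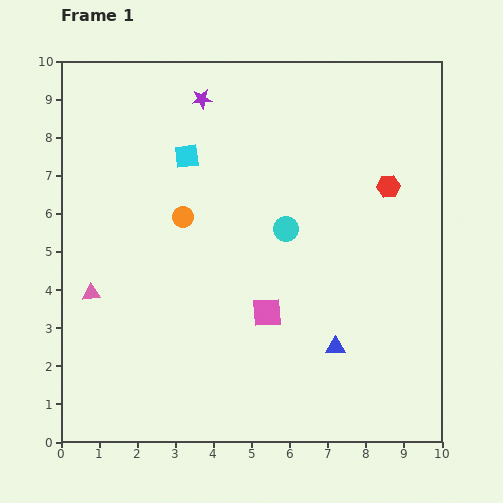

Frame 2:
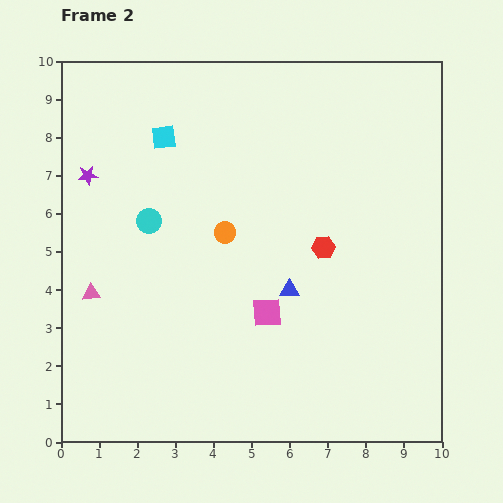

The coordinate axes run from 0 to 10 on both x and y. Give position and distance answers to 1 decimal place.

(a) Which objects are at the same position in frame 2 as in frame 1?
the pink square, the pink triangle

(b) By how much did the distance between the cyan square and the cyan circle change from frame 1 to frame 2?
-1.0

Distance in frame 1: 3.2. Distance in frame 2: 2.2.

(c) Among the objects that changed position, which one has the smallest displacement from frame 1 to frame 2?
the cyan square

(moved 0.8)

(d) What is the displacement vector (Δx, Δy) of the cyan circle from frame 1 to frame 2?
(-3.6, 0.2)

The cyan circle was at (5.9, 5.6) in frame 1 and (2.3, 5.8) in frame 2.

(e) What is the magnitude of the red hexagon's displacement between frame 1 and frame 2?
2.3

The red hexagon moved from (8.6, 6.7) to (6.9, 5.1), a distance of √(1.7² + 1.6²) ≈ 2.3.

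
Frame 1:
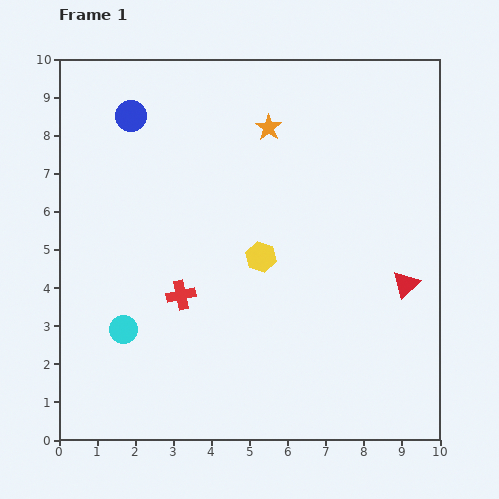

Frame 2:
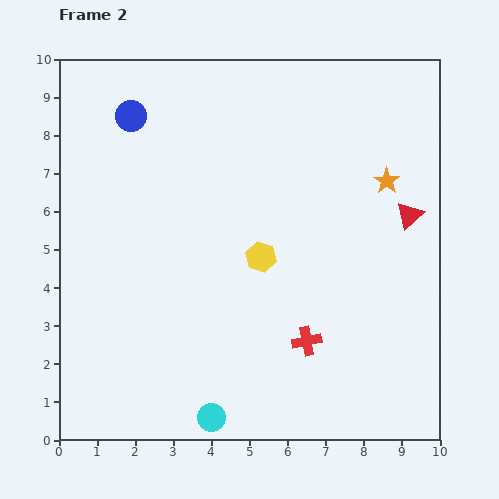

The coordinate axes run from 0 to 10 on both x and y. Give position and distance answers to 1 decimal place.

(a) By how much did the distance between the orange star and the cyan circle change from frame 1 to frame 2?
+1.2

Distance in frame 1: 6.5. Distance in frame 2: 7.7.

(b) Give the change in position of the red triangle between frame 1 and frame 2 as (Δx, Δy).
(0.1, 1.8)

The red triangle was at (9.1, 4.1) in frame 1 and (9.2, 5.9) in frame 2.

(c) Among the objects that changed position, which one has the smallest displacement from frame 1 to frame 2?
the red triangle

(moved 1.8)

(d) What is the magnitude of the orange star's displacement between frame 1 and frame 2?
3.4

The orange star moved from (5.5, 8.2) to (8.6, 6.8), a distance of √(3.1² + 1.4²) ≈ 3.4.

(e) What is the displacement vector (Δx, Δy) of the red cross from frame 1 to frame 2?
(3.3, -1.2)

The red cross was at (3.2, 3.8) in frame 1 and (6.5, 2.6) in frame 2.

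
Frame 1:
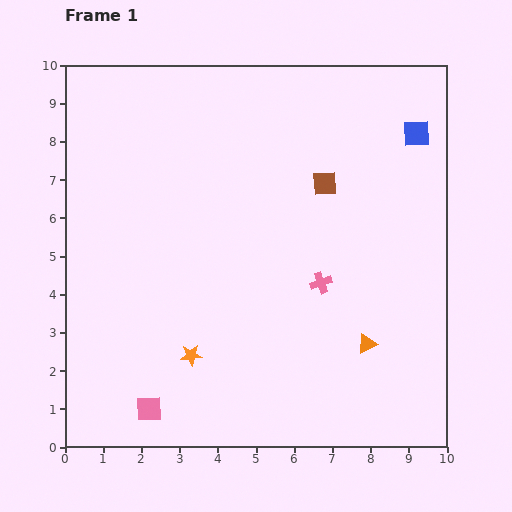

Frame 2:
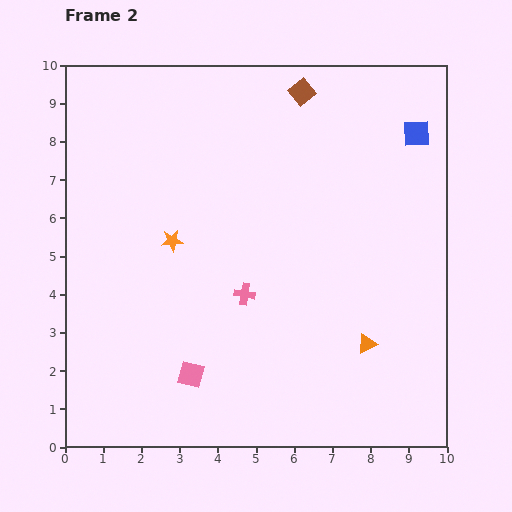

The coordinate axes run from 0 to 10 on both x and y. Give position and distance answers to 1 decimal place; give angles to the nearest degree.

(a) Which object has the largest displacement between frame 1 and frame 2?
the orange star

(moved 3.0; next 2.5)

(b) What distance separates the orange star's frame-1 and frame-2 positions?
3.0

The orange star moved from (3.3, 2.4) to (2.8, 5.4), a distance of √(0.5² + 3.0²) ≈ 3.0.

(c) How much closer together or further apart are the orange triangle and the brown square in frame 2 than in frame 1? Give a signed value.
+2.5

Distance in frame 1: 4.3. Distance in frame 2: 6.8.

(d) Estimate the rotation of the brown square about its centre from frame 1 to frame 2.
36° counter-clockwise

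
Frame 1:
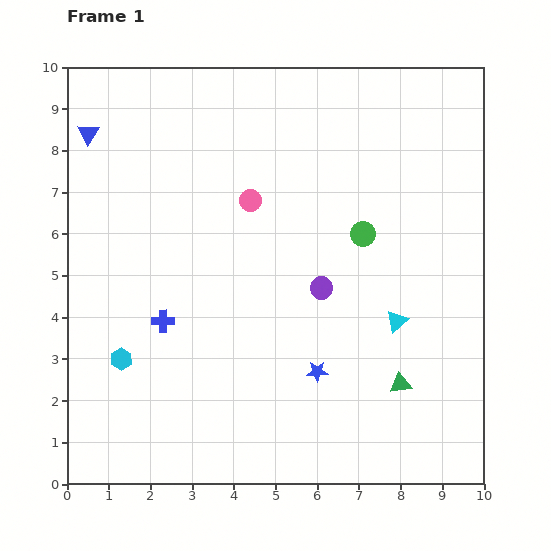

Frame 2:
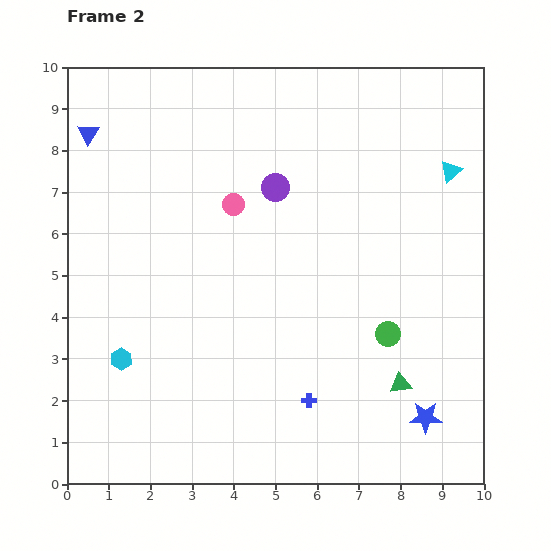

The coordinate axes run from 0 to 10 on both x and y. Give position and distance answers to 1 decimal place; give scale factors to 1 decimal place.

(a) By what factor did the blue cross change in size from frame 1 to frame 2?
0.6×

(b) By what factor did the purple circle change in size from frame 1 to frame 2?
1.3×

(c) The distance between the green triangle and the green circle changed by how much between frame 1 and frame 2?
-2.5

Distance in frame 1: 3.7. Distance in frame 2: 1.2.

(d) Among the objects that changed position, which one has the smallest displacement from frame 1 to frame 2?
the pink circle

(moved 0.4)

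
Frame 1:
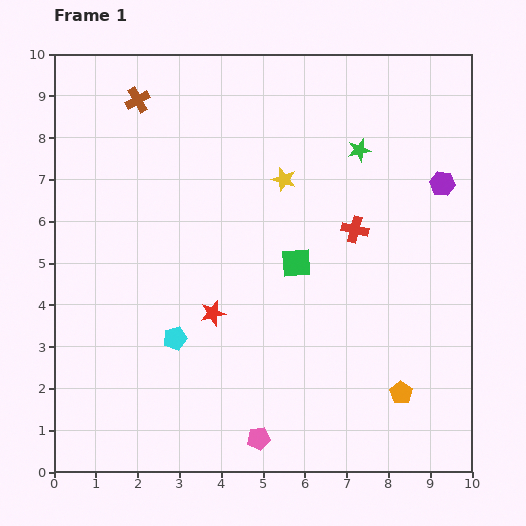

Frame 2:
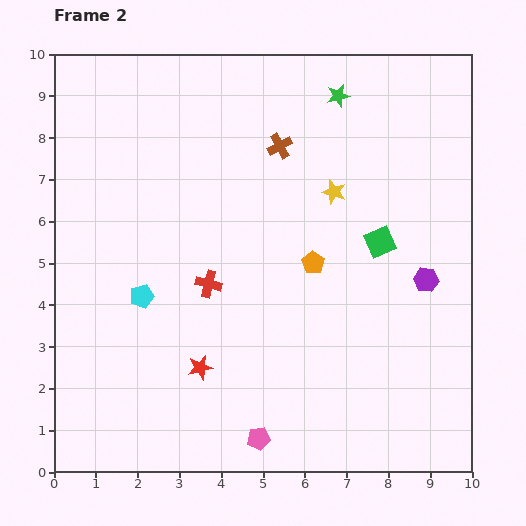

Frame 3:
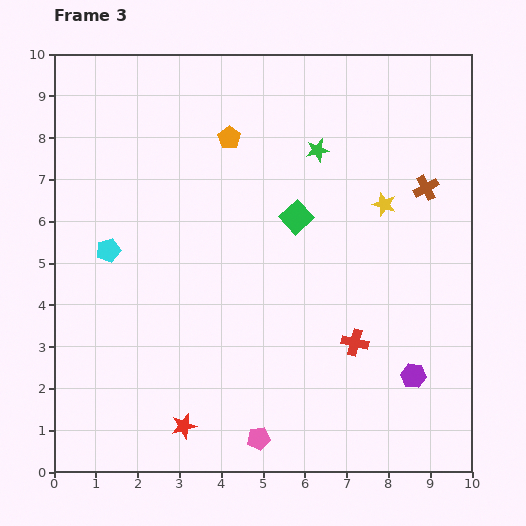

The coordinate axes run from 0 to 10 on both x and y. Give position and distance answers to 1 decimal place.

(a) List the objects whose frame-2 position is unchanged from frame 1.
the pink pentagon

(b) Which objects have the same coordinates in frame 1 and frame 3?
the pink pentagon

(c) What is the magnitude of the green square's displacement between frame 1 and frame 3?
1.1

The green square moved from (5.8, 5.0) to (5.8, 6.1), a distance of √(0.0² + 1.1²) ≈ 1.1.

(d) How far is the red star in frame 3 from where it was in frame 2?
1.5

The red star moved from (3.5, 2.5) to (3.1, 1.1), a distance of √(0.4² + 1.4²) ≈ 1.5.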